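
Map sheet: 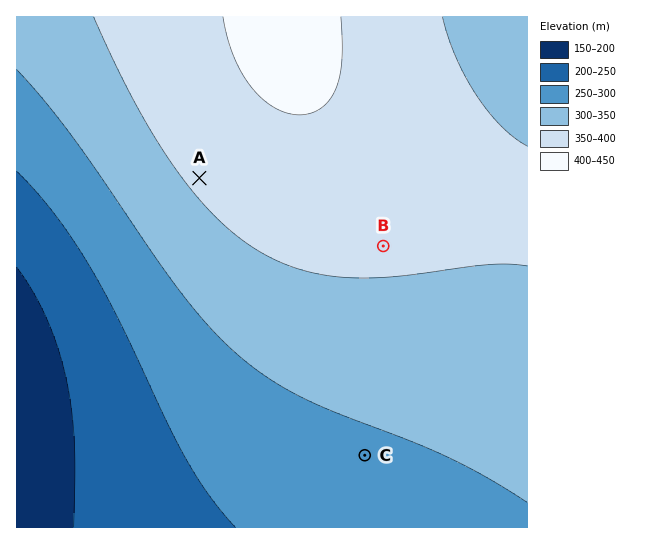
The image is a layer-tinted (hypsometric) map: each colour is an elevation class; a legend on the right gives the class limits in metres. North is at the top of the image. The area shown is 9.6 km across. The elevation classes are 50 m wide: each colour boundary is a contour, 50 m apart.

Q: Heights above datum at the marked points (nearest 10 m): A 360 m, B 360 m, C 290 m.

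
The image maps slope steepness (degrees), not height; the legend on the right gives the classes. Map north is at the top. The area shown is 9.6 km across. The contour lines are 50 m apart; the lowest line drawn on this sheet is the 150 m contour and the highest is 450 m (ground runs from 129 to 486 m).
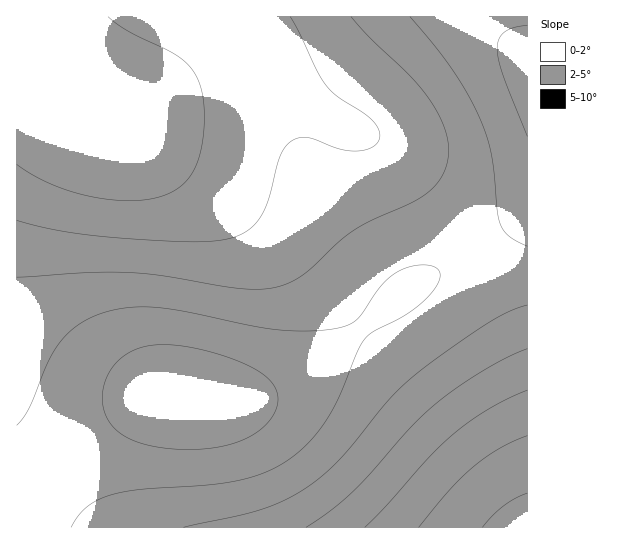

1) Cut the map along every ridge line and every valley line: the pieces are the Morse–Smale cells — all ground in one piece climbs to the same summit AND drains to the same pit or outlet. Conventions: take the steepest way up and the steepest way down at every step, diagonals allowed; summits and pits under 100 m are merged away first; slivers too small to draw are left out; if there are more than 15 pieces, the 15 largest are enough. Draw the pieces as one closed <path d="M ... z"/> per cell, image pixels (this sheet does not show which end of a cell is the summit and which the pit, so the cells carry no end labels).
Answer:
<path d="M522 16l-505 0-1 491 57-54 56-42 32-14 78 3 34-9 29-16 28-20 76-66 52-28 67-45 3-3 0-170-4-10z"/><path d="M527 213l-58 42-63 34-76 66-28 20-29 16-34 9-78-3-32 14-56 42-54 52-3 4 0 18 511 1z"/>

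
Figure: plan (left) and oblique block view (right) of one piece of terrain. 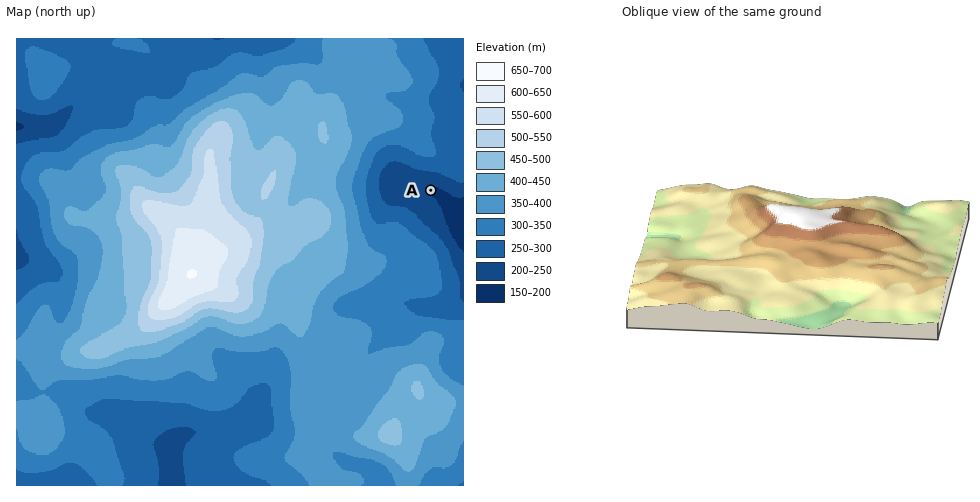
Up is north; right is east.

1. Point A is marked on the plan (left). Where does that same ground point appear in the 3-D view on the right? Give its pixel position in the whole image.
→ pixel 835 317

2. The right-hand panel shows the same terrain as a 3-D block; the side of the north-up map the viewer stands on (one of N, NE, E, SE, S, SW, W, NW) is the E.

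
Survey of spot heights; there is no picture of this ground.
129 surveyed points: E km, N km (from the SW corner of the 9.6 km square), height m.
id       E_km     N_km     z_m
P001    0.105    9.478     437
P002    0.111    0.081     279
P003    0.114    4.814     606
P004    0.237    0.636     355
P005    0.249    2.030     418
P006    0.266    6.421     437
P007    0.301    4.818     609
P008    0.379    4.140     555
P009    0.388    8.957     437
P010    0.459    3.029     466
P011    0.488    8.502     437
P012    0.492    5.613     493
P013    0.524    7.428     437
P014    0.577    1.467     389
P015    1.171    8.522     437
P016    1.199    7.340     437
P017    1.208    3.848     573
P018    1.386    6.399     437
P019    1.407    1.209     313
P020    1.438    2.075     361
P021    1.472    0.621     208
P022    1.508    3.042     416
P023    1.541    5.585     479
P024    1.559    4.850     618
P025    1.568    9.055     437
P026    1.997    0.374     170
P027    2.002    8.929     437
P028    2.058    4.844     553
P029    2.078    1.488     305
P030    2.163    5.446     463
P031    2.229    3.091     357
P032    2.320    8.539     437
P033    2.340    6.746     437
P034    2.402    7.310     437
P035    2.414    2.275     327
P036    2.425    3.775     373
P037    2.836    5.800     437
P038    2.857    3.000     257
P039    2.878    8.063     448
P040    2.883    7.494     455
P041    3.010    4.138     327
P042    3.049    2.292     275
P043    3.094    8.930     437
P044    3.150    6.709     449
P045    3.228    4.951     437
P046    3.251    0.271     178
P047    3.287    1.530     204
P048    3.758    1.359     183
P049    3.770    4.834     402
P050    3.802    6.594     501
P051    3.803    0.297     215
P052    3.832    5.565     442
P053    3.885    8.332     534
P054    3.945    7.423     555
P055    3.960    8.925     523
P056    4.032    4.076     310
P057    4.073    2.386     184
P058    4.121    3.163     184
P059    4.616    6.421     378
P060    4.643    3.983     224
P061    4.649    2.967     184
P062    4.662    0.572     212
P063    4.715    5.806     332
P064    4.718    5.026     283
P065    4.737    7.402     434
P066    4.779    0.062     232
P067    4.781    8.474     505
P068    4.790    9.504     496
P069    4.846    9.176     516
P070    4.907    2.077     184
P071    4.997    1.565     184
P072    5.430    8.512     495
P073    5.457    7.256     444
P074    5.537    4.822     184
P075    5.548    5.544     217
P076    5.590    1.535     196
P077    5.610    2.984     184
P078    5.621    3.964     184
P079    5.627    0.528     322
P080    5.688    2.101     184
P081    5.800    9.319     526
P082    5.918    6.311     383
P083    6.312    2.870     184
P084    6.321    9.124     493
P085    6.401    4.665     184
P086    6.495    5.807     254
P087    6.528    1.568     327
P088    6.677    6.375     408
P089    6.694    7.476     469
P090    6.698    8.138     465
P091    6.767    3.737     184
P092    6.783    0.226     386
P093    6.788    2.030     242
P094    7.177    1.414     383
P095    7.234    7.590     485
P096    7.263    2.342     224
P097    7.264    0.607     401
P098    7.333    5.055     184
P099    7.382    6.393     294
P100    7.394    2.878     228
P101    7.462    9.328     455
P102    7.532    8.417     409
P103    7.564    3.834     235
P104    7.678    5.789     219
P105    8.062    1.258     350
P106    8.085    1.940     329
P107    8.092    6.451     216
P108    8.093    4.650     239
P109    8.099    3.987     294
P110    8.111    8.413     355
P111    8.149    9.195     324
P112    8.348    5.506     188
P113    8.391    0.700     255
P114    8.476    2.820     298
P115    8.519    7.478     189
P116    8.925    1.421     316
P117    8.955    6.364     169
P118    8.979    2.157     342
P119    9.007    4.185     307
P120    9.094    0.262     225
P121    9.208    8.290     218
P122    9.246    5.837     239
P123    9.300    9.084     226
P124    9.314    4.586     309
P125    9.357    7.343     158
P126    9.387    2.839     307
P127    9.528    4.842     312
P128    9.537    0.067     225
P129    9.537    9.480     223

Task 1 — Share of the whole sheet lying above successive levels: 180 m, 97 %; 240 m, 72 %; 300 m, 60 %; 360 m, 46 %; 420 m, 38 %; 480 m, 14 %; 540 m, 4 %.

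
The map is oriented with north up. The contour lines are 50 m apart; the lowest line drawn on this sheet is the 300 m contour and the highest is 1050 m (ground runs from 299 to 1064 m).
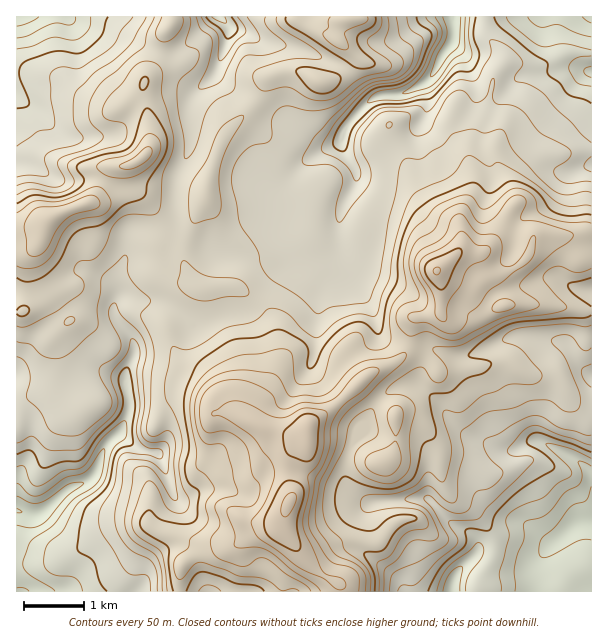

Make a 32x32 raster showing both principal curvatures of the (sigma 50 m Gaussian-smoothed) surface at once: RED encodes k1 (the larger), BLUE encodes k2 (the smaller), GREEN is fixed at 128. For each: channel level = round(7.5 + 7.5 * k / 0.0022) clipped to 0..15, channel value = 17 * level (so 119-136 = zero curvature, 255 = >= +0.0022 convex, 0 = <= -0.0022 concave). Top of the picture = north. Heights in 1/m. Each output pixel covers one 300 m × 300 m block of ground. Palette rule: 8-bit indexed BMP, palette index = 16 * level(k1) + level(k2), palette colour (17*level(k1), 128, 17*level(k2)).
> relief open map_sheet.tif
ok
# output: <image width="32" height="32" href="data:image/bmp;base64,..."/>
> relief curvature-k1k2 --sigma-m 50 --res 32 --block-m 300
<image width="32" height="32" href="data:image/bmp;base64,Qk02CAAAAAAAADYEAAAoAAAAIAAAACAAAAABAAgAAAAAAAAEAAATCwAAEwsAAAABAAAAAAAAAIAAABGAAAAigAAAM4AAAESAAABVgAAAZoAAAHeAAACIgAAAmYAAAKqAAAC7gAAAzIAAAN2AAADugAAA/4AAAACAEQARgBEAIoARADOAEQBEgBEAVYARAGaAEQB3gBEAiIARAJmAEQCqgBEAu4ARAMyAEQDdgBEA7oARAP+AEQAAgCIAEYAiACKAIgAzgCIARIAiAFWAIgBmgCIAd4AiAIiAIgCZgCIAqoAiALuAIgDMgCIA3YAiAO6AIgD/gCIAAIAzABGAMwAigDMAM4AzAESAMwBVgDMAZoAzAHeAMwCIgDMAmYAzAKqAMwC7gDMAzIAzAN2AMwDugDMA/4AzAACARAARgEQAIoBEADOARABEgEQAVYBEAGaARAB3gEQAiIBEAJmARACqgEQAu4BEAMyARADdgEQA7oBEAP+ARAAAgFUAEYBVACKAVQAzgFUARIBVAFWAVQBmgFUAd4BVAIiAVQCZgFUAqoBVALuAVQDMgFUA3YBVAO6AVQD/gFUAAIBmABGAZgAigGYAM4BmAESAZgBVgGYAZoBmAHeAZgCIgGYAmYBmAKqAZgC7gGYAzIBmAN2AZgDugGYA/4BmAACAdwARgHcAIoB3ADOAdwBEgHcAVYB3AGaAdwB3gHcAiIB3AJmAdwCqgHcAu4B3AMyAdwDdgHcA7oB3AP+AdwAAgIgAEYCIACKAiAAzgIgARICIAFWAiABmgIgAd4CIAIiAiACZgIgAqoCIALuAiADMgIgA3YCIAO6AiAD/gIgAAICZABGAmQAigJkAM4CZAESAmQBVgJkAZoCZAHeAmQCIgJkAmYCZAKqAmQC7gJkAzICZAN2AmQDugJkA/4CZAACAqgARgKoAIoCqADOAqgBEgKoAVYCqAGaAqgB3gKoAiICqAJmAqgCqgKoAu4CqAMyAqgDdgKoA7oCqAP+AqgAAgLsAEYC7ACKAuwAzgLsARIC7AFWAuwBmgLsAd4C7AIiAuwCZgLsAqoC7ALuAuwDMgLsA3YC7AO6AuwD/gLsAAIDMABGAzAAigMwAM4DMAESAzABVgMwAZoDMAHeAzACIgMwAmYDMAKqAzAC7gMwAzIDMAN2AzADugMwA/4DMAACA3QARgN0AIoDdADOA3QBEgN0AVYDdAGaA3QB3gN0AiIDdAJmA3QCqgN0Au4DdAMyA3QDdgN0A7oDdAP+A3QAAgO4AEYDuACKA7gAzgO4ARIDuAFWA7gBmgO4Ad4DuAIiA7gCZgO4AqoDuALuA7gDMgO4A3YDuAO6A7gD/gO4AAID/ABGA/wAigP8AM4D/AESA/wBVgP8AZoD/AHeA/wCIgP8AmYD/AKqA/wC7gP8AzID/AN2A/wDugP8A/4D/AIWFhYWImIZy18ZkdJSEpnO0yMq5hHSnlYDamIeFl5iHlqiohoeHlmLH6KWXuJVzyOeluLKShaemcKO3hnWGmJiWmJiXh4aVlbSlprmnlLfXt4WTtMl1hrjXgcaHhnWGmJaWlpeXlrjYx6aVlaa2udZldoaWx8bX1ZCUtoaFhoSFgYCVuKeWp8eEcqbIx5XI53R1hnSk1eeQx7eGdYeXdoamt4CRpaaH6ICklJSEdKf6pnSFgpKQcLW3haiGhpd2lpTIlaJgprjYgMmXh4eGpbPEc4O4yrmkx4aGqLeWl8ijdKeXyYDGxZBxp6aHdpeXl9mVkcjJuYS3lpeGhMjGgIGml5i4lICg6JGF1mV1p5aX2IaDdZS2hbeFdYaWcIClyKaHmKjIkpHplIXqtsfItbf6pWR1p8imlZSHd5eVtqiol4eHmLnIgMeWlNmXl4eFk5XlxoOkx6ZzmIeHmIaGmKeXh4eHt4OAuJeEt7iol5d0dXXn6IODg7iWh4eGl5a4lXaXh4eVlJCol5aWloaGp5Zzp5TY97eUuJanp7inl6eThpiHh4fJgKanhoeIiIeYqaOop4R0toWCkoKDl4aGhLemhZiYppWCt6h2dYaGdpeWdIa5p5K2lLbZtpRhcXJjtcqWhpeXgreXloaGhnaGl4d1hZWTldrF6IWW5ufX1+fopYeXl5d0hoaGmJiXl5eHhneHdnSWpXHlhZeEpZaXloSmlYWWhoaXmIeXl5eYhnaHh3d3dnWUt/qGhqe2hHSDpri4hYaXhXaHh5d2doaHh3eHh4d2hKfX2MemppTYlqa5h9iFdaeFhpiHl3aHl4eHh4iGh4eEl6Z116XHhLinp6enycZ0pXR0hoaWhpaHd3d3l4aWiIWVl4bYhKWVpbemyKfI9vf5xqanhZbJl4Z3d4eYloSohoWWp8iVhOnHlHWWpoRQkcODlZZ0lsmGdneHh5iog5WHhoaFhaZzxreEZaeDg7Xo1vf4pXOEt5Z2d4eFlrmSlYeXh3eHl4amhISFg5empYSUhLX6pYOWt3Z3iJeUg5G4h5eGh4eXp4aGl6inh4eFhINzhNemhIa4l4aHh6eUkNmolnSmloeXh4eHh3eHdYeXqKiVt5aEh5iol3aGlbaAoer4s7anhoaXh4eHh4WHh5eYmKemhnWGl4amdoWnuKdwgICytsmVpoaYiIaXl5iXlpiHqLmGhoOEl7i3tunY1cXHxpBw2JPIdYWGloOnmJiFh4aYppWop4C4l5e2goC16Ojox3C1g7a4t6ampIeHl3WGdoa1tZTJoLaDgoKU2NZyg5bosnDHx6h2dqendYaFZYaHdpb6x7SQkrbG2ba25ui2hZS1gOi2dXV2l3Y="/>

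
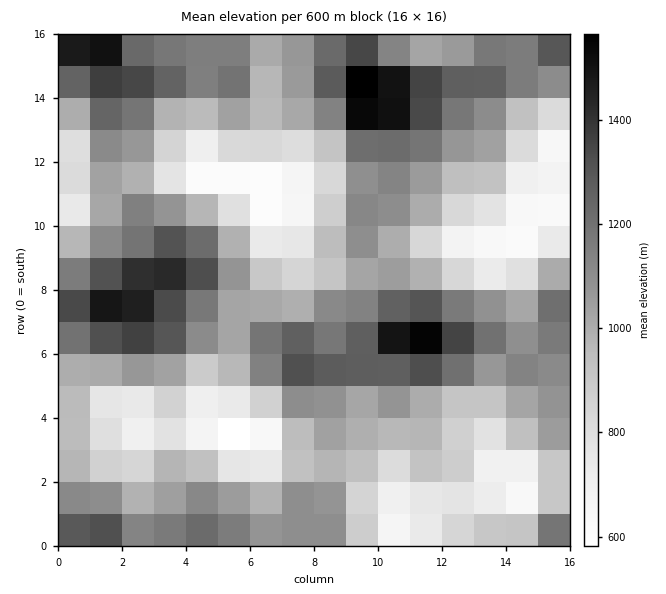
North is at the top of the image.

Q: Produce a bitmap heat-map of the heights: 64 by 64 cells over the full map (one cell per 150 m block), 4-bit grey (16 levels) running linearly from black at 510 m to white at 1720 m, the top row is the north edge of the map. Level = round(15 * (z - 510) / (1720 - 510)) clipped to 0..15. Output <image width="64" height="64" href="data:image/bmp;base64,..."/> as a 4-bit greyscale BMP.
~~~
<image width="64" height="64" href="data:image/bmp;base64,Qk12CAAAAAAAAHYAAAAoAAAAQAAAAEAAAAABAAQAAAAAAAAIAAATCwAAEwsAABAAAAAAAAAAAAAAABEREQAiIiIAMzMzAERERABVVVUAZmZmAHd3dwCIiIgAmZmZAKqqqgC7u7sAzMzMAN3d3QDu7u4A////AKq8zLqZiJmYmZmIh3d3d3d3eIh1QzNEQ0RWZmVVaJmqmau7qpiIiZmZmZiId3eHd3d3dkMhEjMyNFZmVERniZmZqqqYiHd4iZmZmYd3d3d4h3dkIhESMzIjVVVENFd4mYiZmZh3Zmd4iImYh3d3d4iHd1QhERIjMiM0REMzRWeIeJmJmGZmZnd4iIh3d3d3iYd3ZDIREiIzIzREMiI0Vnd4mIiHZmZmd3iIh3d2Z3eIh3dlMyIjMzMzM0MyESNFZmeIh3ZmZmd3iIh3ZmVWd3iHd1REMzRDMzM0MyEREjRWZ3d2ZlVVZ3iId2ZVVFVmd3dmVUQzNERERDMyIRARI1VmZmZVVVVnd3dmVURERWZndmZlVUMjNEVURDMhEBEjRWZlVURFVWd3dlVEMzM0VVZlVmZVQzNFVVVUMyIRIjRWZlVUQzREVmZlVDMiIiNEVmVWZVRERVZmVVQyIiM0RWZmVURDMzNEVVQzIhERIzRWZmZmVURFVnZlVDIiI0VmZmZVREMzIzREQyERERESNWZmd3ZmVEVWZmVUMzM0Vmd3ZmVUMzMiMzMyEQERERI1Z3Z3dmZVZmZmVUQzM0Vmd3dmVUMzMiIzMzIRABERE0VndmZmZmZndlVEREQ0Rmd3dmVUQzMyIjNEMhEAEiEjRXh3ZlZmZmZmVERERERVZ3dmdVRDMiIjNEQyEREiMjNWd3d2VmZmZmVURFVVRFZnd3d2VEMiIjNEVUIRIjNDRFd3d3ZmZmd3dlREVVVVVmd3d3ZVQyMjNERVQyIjRERVaJiHd2Znd4h3ZlVVVVVnd3d3ZmVDNERERFVDMzRVVmd4mpiId3eIiIh3Z2ZWVWeIiHd2ZVRVVVVWVURDNGZniImqqZmZmYiJmYiId2ZmeIiIh3ZlVWZmZmdlRERFZ3iJmquqqqmZmZmqqZmHdnd4iIiHdmZnd3iHd3ZVVUV3d4qru6qqqqqpqru7qZh3d4iIh3dmZniImZiIh2ZmVmd4mqu6qpmaqqq7vMy6qYiIh4iHdnd3iZqqqpmYh2ZmZniZqqqZmZqrvMzM3MuqmIh3eHd3iIiZqqq7u6mHdmZmiZmaqYiImavM3d3cu6qZiId3eIiZmaq7u7u7qZh3ZmeImZmZiIiJq7ze7ty7qpmYd3eJmaqrvMu7u6qpmId2Z3iJmYiIiIiavM3d3MupmZh3d4mqq7vMzMy7qqmIh3dnd3iIeJmIiJq7zMzLupmZmHd4iaqru83MzLu7qZiHdmZ3d3ZniIiIiZqqu6qpiIiId3eJmqqrvMzMzLupmYd2ZmZlVVZ3eIh4iJmZmYh3d2dmZnmZmaq8zc3Mu6qpmHZlVVRERWZnd3eHd4iIh2ZlVVVVaImImrzMzdzLu6qph2VVRERFVmZmd3d3d4d2VURERFVniIiJqqvMzMzLu6mHZlVURERVVmZ3d3dmZmVDMzMzRVZ4eImZmqq7zLu7qZh2VVVERERVVnd2d2VVRDIiIiI0VWd3iZmZmZu7u7upmHZVVURURFVWd3ZmVVQzMhEiIjNFVmd4iIiImquqqqmYdVVERVRFZmZ3dmVVRDIiIhIiI0RVVneId3iZqqqZmIdlRDMzRFVnd3d2ZVRDIhIiERESM0RFZ3d3eJmaqpmIdlQzIiIzRWeId3ZlVDMiIiIREREiIzRWd3eImaqpmIdlQyERESNFZ4iHd2ZVQzMiIiERERESI0Vnd4iZqpiId2VCEAERIjRniYd3dmZUQzMzIhERERIiNFZ3iZmYh3dmVUIREREiNFd4iHd3d2VEREMyIRERESI0VmeId3dmZVVEMhEiEiI0VniIiHiHZURERDMhIiIRIjRVZ4dmVUREQzMyESIiMzNGd3iIiIdlVVVURDIiIiIzNFZndlVUIyIiIiIREiMzNEV3d4iIh2ZVVVVUMiIiIzNFVnd2VUMiERERERERIiM0RXd3iIeHZlVWZUQyIiIzNEVmeHZVQzIhABERERERIjRFZ4iIeIdmVVZmVDMiIiMzRWd4h2VEMyEAERIiEBESNEV4iIiIiGZmZmZVQyISIiNFd4iIdlRDMhESMzIhEiI0VniIiIiYd3dnd2VDIiESI0V4iId2ZUMyIjNERDMzM0RWeImIiJmHd3d3ZUQyIRIjRWeIh2ZVQzMzRFVVVURERFeJmpmZmZh3d3d2VUMyESNGZ4mHZURDMzRVVmZmZVVVaJq7qqqpmHd4h3dlRDIiNFd4iIdmVEQzRVZmZmZmZmZ5q8y7u6qZiIiHd2VEQyJFaJmZiIdlVERWZnZlZnZmZ4q83czLuqmIiId2ZVRDM1Z4qqmZmYdmZnd3dlVWdnZ3is3u3d3LqYiJiHZmVUREZ4mqqqqqmIdniId2VVZmZ3ib3v/u3dy6mZmYh2ZmVVVniaqqu7uqmHeJmIdlRWZneKze7u3d3LqamqmHd3dmZniau6q7u7qpd4mZiGVWZ3eJrN3d3czLqaqqqph4iHd2iavLuqq7uph4iZmYZVZ3eJms3dzMzMupmqqqqZmZiIiavMy6qqqph3eJmYh2Znd4mavN3Mu7upiJmaqpmpmZmKvM3cqZmYh3d3iZh3ZmZ3iJq8zLqpmZh3eJqpmZqqqpvN3ty6mYiIh3iJmHdmZ3d4iry7qYiHd2Z4mZiIiZqqq83u7bqZiZmIiImIdmZ3d3eJq6qYd3ZmVWeIiHd4maqrvN3cupiJmYiZmId2Znd2d3iZmHZWVVVUVnd3dmeJqq"/>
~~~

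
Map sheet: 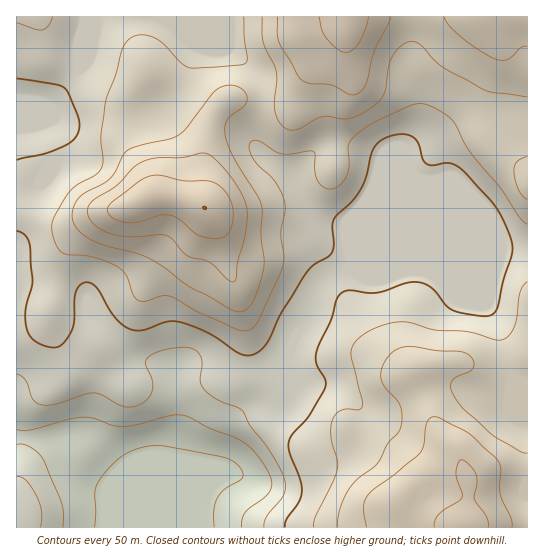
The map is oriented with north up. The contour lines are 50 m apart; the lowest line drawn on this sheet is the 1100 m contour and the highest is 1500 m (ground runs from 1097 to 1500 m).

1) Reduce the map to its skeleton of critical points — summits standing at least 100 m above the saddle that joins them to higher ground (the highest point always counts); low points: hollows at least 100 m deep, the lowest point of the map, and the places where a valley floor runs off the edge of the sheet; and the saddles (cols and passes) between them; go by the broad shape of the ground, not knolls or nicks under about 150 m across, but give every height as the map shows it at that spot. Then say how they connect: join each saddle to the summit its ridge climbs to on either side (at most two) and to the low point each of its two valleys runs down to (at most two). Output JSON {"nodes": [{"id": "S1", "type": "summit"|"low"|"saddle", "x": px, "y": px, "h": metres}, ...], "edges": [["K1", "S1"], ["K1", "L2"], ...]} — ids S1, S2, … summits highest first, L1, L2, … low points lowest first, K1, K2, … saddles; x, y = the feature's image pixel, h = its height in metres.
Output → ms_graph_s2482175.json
{"nodes": [
{"id": "S1", "type": "summit", "x": 205, "y": 207, "h": 1500},
{"id": "S2", "type": "summit", "x": 347, "y": 17, "h": 1476},
{"id": "S3", "type": "summit", "x": 462, "y": 526, "h": 1468},
{"id": "L1", "type": "low", "x": 162, "y": 491, "h": 1097},
{"id": "K1", "type": "saddle", "x": 262, "y": 102, "h": 1337},
{"id": "K2", "type": "saddle", "x": 343, "y": 273, "h": 1243}],
"edges": [["K1", "S1"], ["K1", "S2"], ["K1", "L1"], ["K2", "S1"], ["K2", "S3"], ["K2", "L1"]]}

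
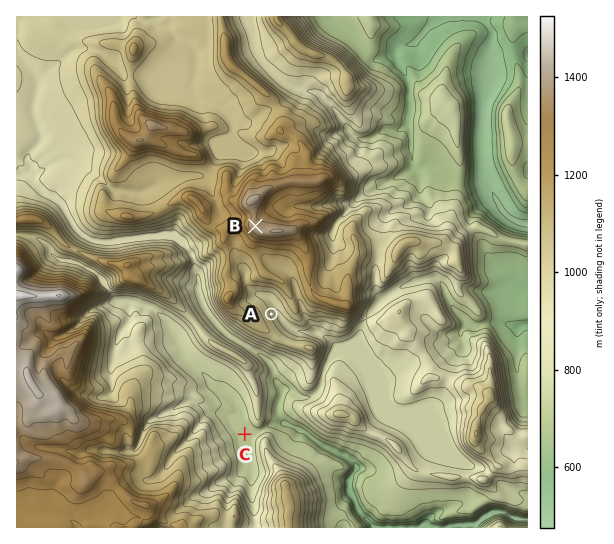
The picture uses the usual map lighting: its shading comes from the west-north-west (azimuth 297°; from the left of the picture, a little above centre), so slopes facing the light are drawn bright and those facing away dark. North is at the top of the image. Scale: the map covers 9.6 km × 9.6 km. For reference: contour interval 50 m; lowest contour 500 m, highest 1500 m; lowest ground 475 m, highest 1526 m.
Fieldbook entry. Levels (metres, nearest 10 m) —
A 990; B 1390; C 730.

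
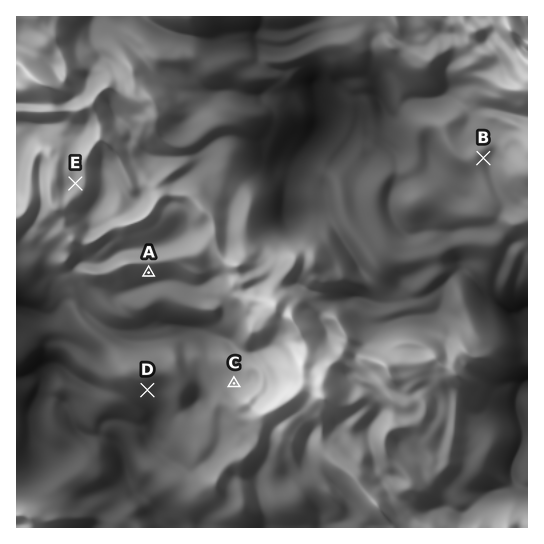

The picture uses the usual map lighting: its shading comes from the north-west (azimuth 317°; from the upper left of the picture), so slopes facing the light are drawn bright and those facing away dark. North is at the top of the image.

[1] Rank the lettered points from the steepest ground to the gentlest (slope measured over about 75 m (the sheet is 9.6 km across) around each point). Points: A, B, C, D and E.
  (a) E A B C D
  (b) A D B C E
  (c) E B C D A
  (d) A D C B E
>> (d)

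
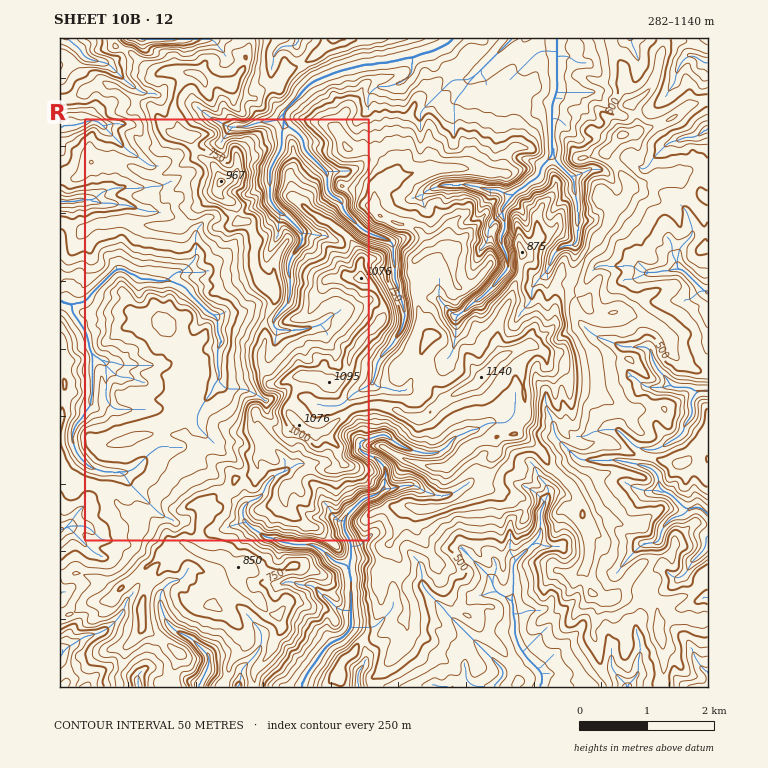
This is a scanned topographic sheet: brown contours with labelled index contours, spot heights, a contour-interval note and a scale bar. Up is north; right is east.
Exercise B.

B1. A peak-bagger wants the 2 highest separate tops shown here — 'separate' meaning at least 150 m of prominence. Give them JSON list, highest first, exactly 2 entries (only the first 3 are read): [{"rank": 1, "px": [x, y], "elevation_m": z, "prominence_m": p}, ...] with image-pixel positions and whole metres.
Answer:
[{"rank": 1, "px": [481, 377], "elevation_m": 1140, "prominence_m": 858}, {"rank": 2, "px": [221, 181], "elevation_m": 967, "prominence_m": 261}]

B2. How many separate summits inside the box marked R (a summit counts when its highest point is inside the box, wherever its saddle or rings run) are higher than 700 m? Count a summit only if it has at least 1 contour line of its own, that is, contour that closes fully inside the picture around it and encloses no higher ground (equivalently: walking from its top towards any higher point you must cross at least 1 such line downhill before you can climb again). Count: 7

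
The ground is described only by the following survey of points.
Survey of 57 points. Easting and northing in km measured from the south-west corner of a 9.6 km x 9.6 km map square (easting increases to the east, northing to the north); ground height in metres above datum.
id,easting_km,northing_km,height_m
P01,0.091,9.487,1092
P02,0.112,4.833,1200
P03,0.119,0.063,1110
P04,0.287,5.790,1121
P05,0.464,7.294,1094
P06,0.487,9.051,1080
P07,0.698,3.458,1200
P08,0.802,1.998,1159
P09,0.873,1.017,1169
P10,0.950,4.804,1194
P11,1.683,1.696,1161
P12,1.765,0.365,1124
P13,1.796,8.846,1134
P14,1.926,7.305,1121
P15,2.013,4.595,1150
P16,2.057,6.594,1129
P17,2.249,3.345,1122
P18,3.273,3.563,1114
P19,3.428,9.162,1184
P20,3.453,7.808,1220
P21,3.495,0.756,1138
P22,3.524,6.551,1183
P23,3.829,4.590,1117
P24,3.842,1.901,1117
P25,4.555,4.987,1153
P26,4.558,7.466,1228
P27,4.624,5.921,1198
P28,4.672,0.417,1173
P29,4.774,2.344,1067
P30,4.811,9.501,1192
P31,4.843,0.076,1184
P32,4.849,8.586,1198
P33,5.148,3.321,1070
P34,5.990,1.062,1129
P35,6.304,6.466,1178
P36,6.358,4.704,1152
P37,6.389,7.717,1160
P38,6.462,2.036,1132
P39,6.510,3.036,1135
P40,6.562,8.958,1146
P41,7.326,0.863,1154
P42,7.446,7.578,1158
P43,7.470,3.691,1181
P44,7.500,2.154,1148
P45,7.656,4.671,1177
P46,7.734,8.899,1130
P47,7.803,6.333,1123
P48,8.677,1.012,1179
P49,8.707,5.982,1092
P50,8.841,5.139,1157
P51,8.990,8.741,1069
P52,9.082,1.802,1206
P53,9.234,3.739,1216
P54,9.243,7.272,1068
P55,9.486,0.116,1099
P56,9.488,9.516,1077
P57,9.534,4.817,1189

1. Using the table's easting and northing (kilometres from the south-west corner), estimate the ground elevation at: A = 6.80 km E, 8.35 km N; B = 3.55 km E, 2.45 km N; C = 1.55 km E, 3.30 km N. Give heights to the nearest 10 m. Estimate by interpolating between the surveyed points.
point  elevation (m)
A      1140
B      1120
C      1140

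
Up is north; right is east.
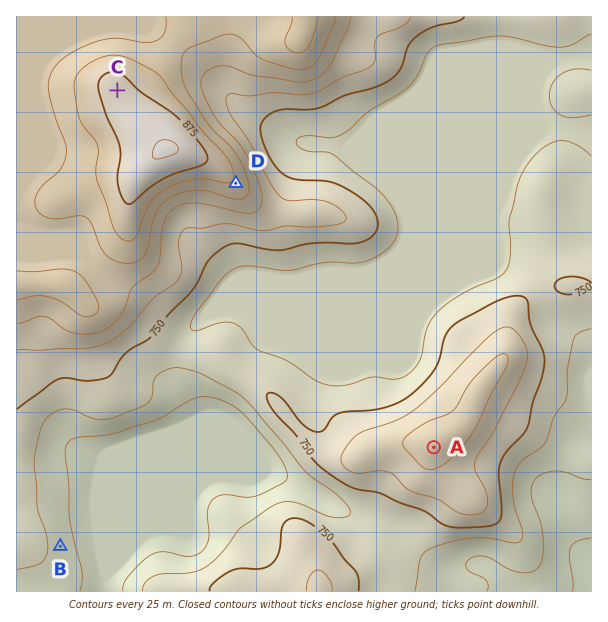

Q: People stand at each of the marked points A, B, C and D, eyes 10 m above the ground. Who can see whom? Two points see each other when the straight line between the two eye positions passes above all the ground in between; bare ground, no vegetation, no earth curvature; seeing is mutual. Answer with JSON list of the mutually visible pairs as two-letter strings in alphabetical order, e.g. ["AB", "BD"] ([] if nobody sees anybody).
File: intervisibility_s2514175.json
["AB", "AD", "BD"]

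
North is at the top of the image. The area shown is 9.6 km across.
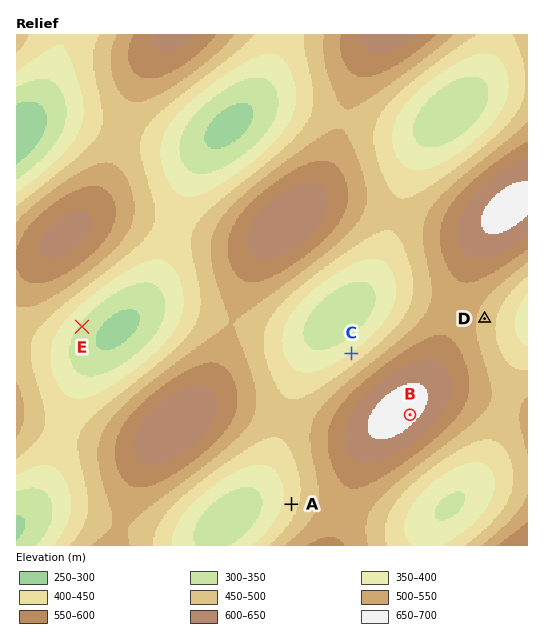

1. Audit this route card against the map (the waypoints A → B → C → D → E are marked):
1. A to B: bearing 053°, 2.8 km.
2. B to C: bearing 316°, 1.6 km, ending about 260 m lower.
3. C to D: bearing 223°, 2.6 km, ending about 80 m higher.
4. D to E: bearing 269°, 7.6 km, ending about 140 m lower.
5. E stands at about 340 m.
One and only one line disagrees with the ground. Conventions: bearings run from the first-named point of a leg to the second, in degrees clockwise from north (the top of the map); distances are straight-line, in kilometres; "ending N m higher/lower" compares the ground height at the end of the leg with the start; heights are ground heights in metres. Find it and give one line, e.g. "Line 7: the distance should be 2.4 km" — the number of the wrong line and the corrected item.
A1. Line 3: the bearing should be 075°.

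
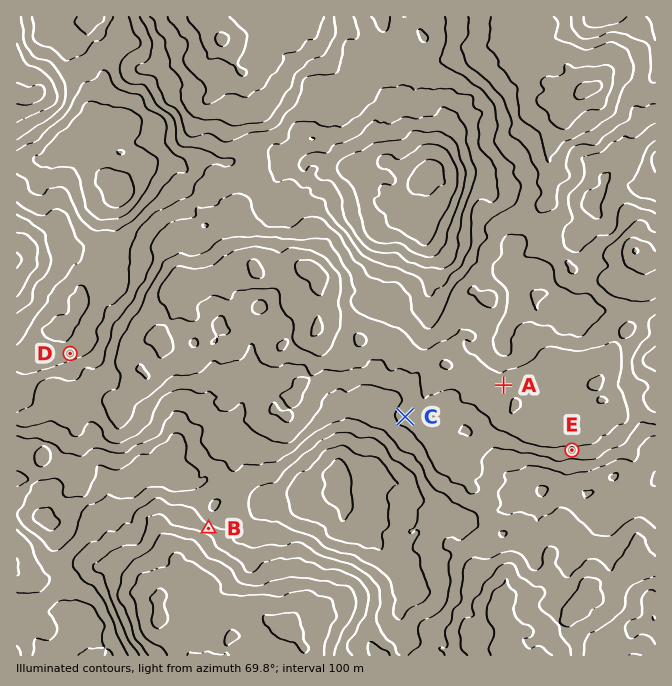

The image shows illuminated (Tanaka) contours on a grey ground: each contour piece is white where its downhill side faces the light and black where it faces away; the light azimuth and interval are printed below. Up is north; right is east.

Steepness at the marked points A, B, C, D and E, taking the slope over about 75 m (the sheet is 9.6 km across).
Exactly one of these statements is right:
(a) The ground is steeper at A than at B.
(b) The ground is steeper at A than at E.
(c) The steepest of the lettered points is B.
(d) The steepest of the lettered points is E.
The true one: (c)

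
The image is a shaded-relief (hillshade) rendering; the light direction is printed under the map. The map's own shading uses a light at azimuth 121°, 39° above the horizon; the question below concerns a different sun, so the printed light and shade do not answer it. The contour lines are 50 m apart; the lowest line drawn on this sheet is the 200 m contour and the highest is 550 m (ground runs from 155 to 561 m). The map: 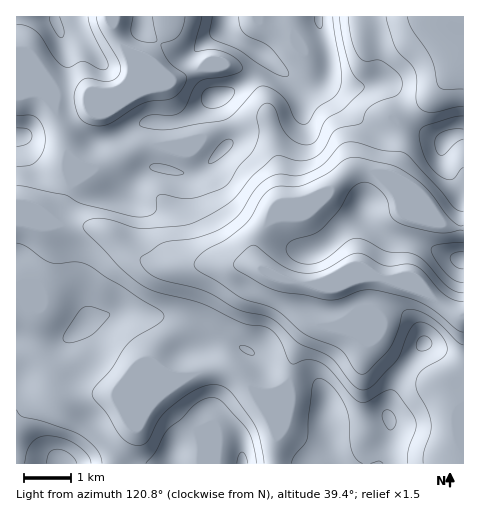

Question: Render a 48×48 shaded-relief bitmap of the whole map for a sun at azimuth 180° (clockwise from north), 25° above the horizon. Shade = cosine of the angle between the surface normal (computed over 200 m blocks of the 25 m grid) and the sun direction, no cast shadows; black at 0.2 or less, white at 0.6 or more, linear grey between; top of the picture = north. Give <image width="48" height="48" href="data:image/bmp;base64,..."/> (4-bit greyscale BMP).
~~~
<image width="48" height="48" href="data:image/bmp;base64,Qk32BAAAAAAAAHYAAAAoAAAAMAAAADAAAAABAAQAAAAAAIAEAAATCwAAEwsAABAAAAAAAAAAAAAAABEREQAiIiIAMzMzAERERABVVVUAZmZmAHd3dwCIiIgAmZmZAKqqqgC7u7sAzMzMAN3d3QDu7u4A////AHd3dkNXh1RXiIiIh3Z3dneJmIiIiZmYiHdmVDNYhkRWeIiIh2ZndneJmIiImZmYiGVDESR4dURVZ4iIh2VodniZmIeImqqZiGUyEkeHZWZVVoiIh0Roh3iZiIiJmZmYiHZURXh2Z4hlVniYhjR4iIiZmHeJiHeIiIdmd3ZVaIh1RWeIdEWIiIiJh2Z3ZlZ4iIh3iHZmeIiGREVmVFeIiIiIdURFVVZ4iIiIiIiImIiIZDMzNGiZiIh2QyI0VneIiIiImZmqqYiIh1QzRomqmIdkMiM0Z4iIiHiJmZqruYiImZdlaKu6mHZDI0VEWJqpmHiJmZmqqpmJq7qpmruph2QyNWZUV6zLqIiaqqmaqqqZqqq7u6mIdkISRndkV6zLmJmZqqqZqrqpiJmaqYd3ZTESRoh2VoqpZYiIiZqaqrupiIiIh1VlQyNFZ4iHZVZUMnd3d4mZqrqqmIh3ZEQzI0Z4iIiIdkMQEnd3d4iJmqmZiHdlMiIRJXiZiIiJhjEANoiId3d3iHdmZlVDIhESRoh2d4iIdSAUnIiIh3d2ZlREMzMyIzQ0VVRERWd2QhJa74iIh3ZmVDMiIiMzRVVERERWVURERFet/4iIh3ZlRDMzMzNEVVRFeJqph2VneIre/5iHd3ZlREVmZmZmZmZ5ve/tqYiry73u3Yh3d3ZlVWeJmIiIiIms3u7u3Lvd7u7cundmd3ZVV4mqqru7uqq7uqq83t3d3u2nVFVmZmZVaKu7vN3dy6qZh2Z5vd3Mu6hjEFZ3d2Znm8zd3d3u3cqHZURXm8y5h2UzM3eIiJms3u7u3czd3duXZlVWiruXVVVmiYiJqrzv/+3Mu7zMzcuoiHdlaJmHZ3iJzZmqu7ze7cqZq7zMzMu5mYh2V4iHiIib3bvMuqqqqZmavMzMzMzMu7qXZmZniIm9y93bqYh3d4m7zMzMzM3e7u26hlVXiJvdudy6iIh3Z4q8u6u7u73u7//tqGZ4mr3tucupiIiIiImZiImru7zd3e/+ypmqvN3cusupmJqqmYd3d3eKu7u7zd7tzMzd3MzLu8ypmZq7uph3eId4m7qrvN3czd7u3Lqqu6qYiZmZmqmZmZiHiZmqvMzLzd3cuqmImmd3iYZEaJqqqqqph4iavMu73cupmZdUZzRXiXQzNGiZmazMqYiJq7u83bmIiXQhIzNXiHZ2UzRVVpvd26maqqq93LqZmXQhAFVoiHiIhkMjNWm8zMu7u6rNzLu7uXZTIoeIiZmZmHVERFZ3irzNy6q8u7vMuod2VYiImrvNyYiHdlMiNYrNypmaqYiZmIiHd4iJu83uyoiIqoUiI3rMqXeJl1VndniIiIiazM3bmIiKvLl2Z6zKh3eIdlVWVWeIiIiby7unV5mrqau83dynZniIZWZmVVaIiJq7uqp0WKu6dnrf/rhmZ4mYZmd2ZmeIiLvLqZhUabuodmi92nVWiJmYZnd3d3eIiLy6mIdVeJmIh3aJmGZ4iJqYZ4h3d3iIiLu6iIdWh4iIiHZ4h3eIiJmXZ4h3d4iIiA=="/>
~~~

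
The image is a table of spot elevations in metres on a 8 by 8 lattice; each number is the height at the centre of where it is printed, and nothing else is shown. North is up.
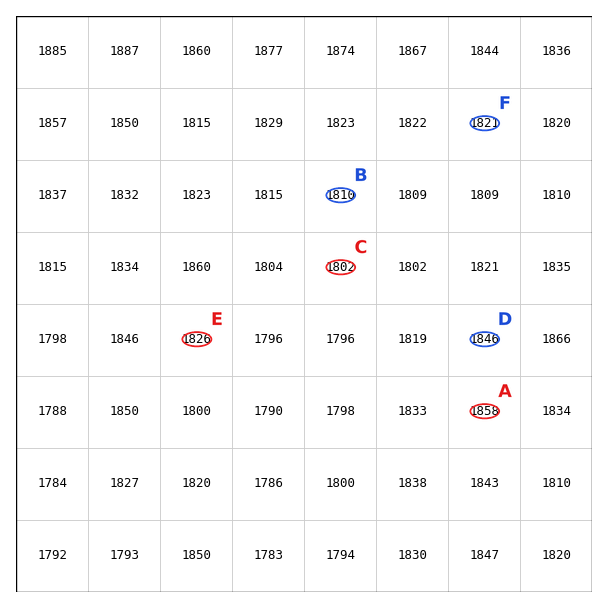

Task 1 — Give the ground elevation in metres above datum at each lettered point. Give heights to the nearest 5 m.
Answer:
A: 1860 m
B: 1810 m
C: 1800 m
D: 1845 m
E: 1825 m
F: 1820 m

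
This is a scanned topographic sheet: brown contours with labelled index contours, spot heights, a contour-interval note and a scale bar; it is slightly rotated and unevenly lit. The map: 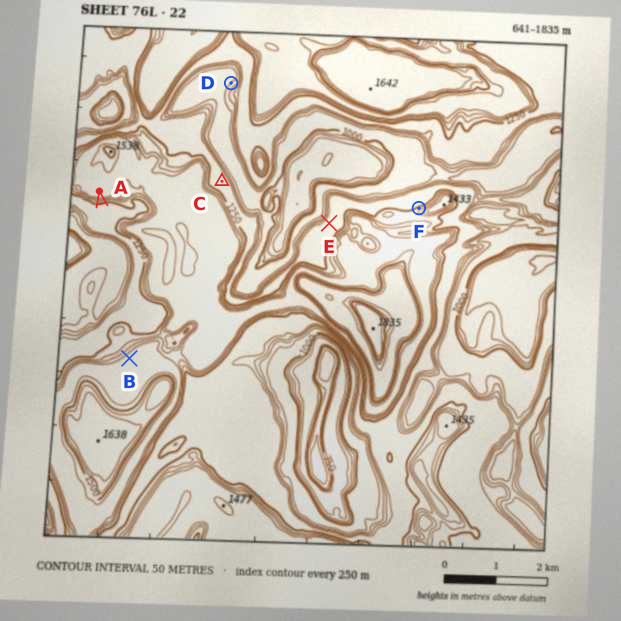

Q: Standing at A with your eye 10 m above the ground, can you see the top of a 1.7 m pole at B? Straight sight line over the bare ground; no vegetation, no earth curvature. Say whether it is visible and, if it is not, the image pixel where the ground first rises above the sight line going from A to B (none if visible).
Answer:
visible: true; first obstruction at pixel None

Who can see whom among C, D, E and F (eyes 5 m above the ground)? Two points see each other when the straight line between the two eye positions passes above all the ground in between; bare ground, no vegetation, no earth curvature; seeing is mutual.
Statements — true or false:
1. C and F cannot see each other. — false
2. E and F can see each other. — false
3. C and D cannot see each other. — true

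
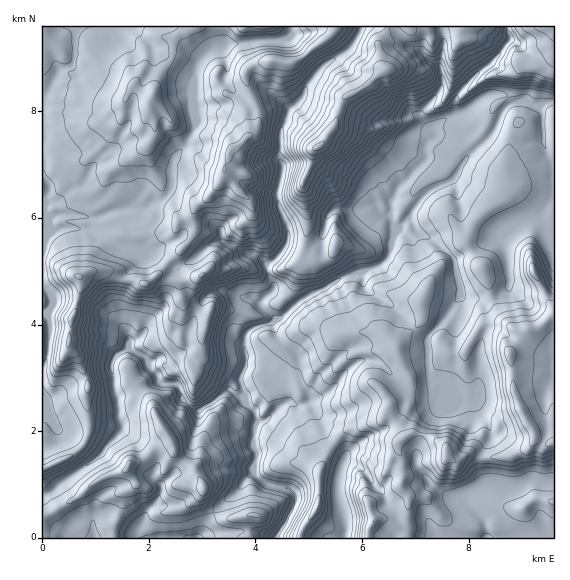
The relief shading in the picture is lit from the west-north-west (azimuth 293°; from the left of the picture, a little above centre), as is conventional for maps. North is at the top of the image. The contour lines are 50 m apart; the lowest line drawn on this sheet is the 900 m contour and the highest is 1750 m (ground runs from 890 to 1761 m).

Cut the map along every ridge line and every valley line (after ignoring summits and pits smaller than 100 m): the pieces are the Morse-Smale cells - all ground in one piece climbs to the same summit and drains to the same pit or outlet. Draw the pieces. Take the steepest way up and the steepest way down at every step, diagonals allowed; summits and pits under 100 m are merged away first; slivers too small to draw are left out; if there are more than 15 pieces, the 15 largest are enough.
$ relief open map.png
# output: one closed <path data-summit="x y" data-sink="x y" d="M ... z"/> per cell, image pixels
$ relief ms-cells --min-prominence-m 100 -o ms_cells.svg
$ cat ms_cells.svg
<path data-summit="521 411" data-sink="276 537" d="M525 101l-14 2-9 9-11 23-26 25-13 21-20 8-11 10-11 18-15 14-5 22-10 13-17 7-16 2-14 7-6 5-26 12-18 18-12 6-16 4-9 8 0 30-5 11 0 7 2 14 12 15 2 11 10-4 20-17 8 3 14-2 12 17 6 19 6 4 12-13 35-9 7-8 8 6 8-8 3-11 5-7 30 4 3-10 13 14 18 0 4 12 10 12 2 11-8 13 0 9 30-3 15-6 7-11 12 5 7-2 0-338-6-1-12 4z"/><path data-summit="319 147" data-sink="276 537" d="M507 26l-144 0-10 19-8 8-24 15-15 19-5 13-14 13-1 8-5 10-2 29 3 4 0 11-5 20 2 14 8 16 2 11-7 16-15 13-7-7-39-17-9 2-8 7-5-1-8-8-9-5 1-13-2-8-8-14-6-4-16 6-4 4-27 2-25 9-34-4-13 5-5-4-1 25 10-10 35-1 32 17 22 7 15 1 13 9 8 6-7 11-5 27-16 14-4 11-6 6-7 3-3 6 17 13 14 22 15 1 6 8 1 8 14 11 13-5 19-15 15 7-2-21 5-11 0-30 9-8 16-4 12-6 18-18 26-12 6-5 14-7 16-2 17-7 10-13 5-22 15-14 11-18 11-10 20-8 13-21 26-25 11-23 8-8-3-7-6-3-13 1-28 19-3-1-2-12 6-10 10-12 18-14 21-25z"/><path data-summit="152 96" data-sink="276 537" d="M216 26l-141 1 2 5-3 29-5 6-11 5-9 19-7 8 0 76 8 10-1 8-7 14 1 8 5 4 13-5 34 4 25-9 27-2 20-12 4-7 2-27 13-16 11-24-4-16 0-21 2-16 12-15 14-6z"/><path data-summit="273 60" data-sink="276 537" d="M361 26l-69 0-1 10-4 3-55 4-19 6-12 10-6 9-2 16 0 21 4 16-2 6-9 18-13 16-2 27-5 8 7 5 8 14 2 8-1 13 2 2 7 3 10 9 14-8 6-1 39 17 7 7 15-13 5-9 2-11-10-23-2-14 5-20 0-11-3-4 2-29 8-20 12-11 5-13 8-11 9-10 22-13 8-8z"/><path data-summit="127 469" data-sink="276 537" d="M129 347l-12 7-6 10 11 65-26 30-36 24-9 10-9 3 1 42 69 0 1-10 9-21 1-14 12-9-9-15 3-5 14-3 12-12 14-8 9 16 17 14 8 16 0 16 10 10 7-8 19-16 4-8 11-10 3-12 0-7-3-4 3-31-2-5-12-15-15-7-19 15-13 5-14-11-1-8-6-8-15-1-14-22z"/><path data-summit="79 276" data-sink="276 537" d="M87 229l-35 1-7 6-3 5 0 43 11 13 0 8-6 8 3 10-1 28-7 17 1 34 14-7 23-16 29-8 5-14 13-8 5-8 8-4 5-5 4-11 16-14 5-27 7-11-21-15-15-1-22-7z"/><path data-summit="521 411" data-sink="487 537" d="M536 438l-8 11-15 6-32 3 0 9 5 17-25 14-12-1-14-8-18-22-14 0-2 18 8 10-3 26-2 2-8 0-8-4-12 0-6 8-1 10 184 1 1-95-7 0z"/><path data-summit="127 469" data-sink="196 537" d="M171 441l-16 8-12 12-14 3-3 5 9 15-12 9-1 14-9 21 0 10 86 0 4-5 10-21-10-9 0-16-8-16-17-14z"/><path data-summit="319 147" data-sink="276 537" d="M112 370l-32 9-23 16-15 8 1 92 8-2 9-10 36-24 25-27 1-9-3-4-1-22-4-9z"/><path data-summit="317 507" data-sink="276 537" d="M291 402l-4 0-20 17-8 3-4 3-1 7 0 16 3 4-3 13 1 10 10 8 24 6 6 6-1 12-16 26-1 5 24-1 4-12 13-18 1-35 11-24 4-4-7-5-6-19-12-17-14 2z"/><path data-summit="553 27" data-sink="276 537" d="M553 26l-45 0-1 6 3 8-15 19-20 16-14 16-6 10 2 12 3 1 8-4 12-11 13-5 8 0 6 3 4 6 14-2 15 5 8-4 5 0z"/><path data-summit="447 456" data-sink="276 537" d="M445 389l-4 8-30-4-5 7-3 11-9 9 10 18 8-5 17 4 16 8 1 11 7 5 6 0 6-6 10 0 6 3 2-9 8-13-2-11-10-12-4-12-18 0z"/><path data-summit="521 411" data-sink="344 537" d="M349 462l-6 1-5 16 0 20 8 25-1 13 23 1 2-11 6-8 12 0 8 4 8 0 5-15 0-13-8-10 1-17-6-1-5 5-2 8-10 9-20-23z"/><path data-summit="447 456" data-sink="487 537" d="M415 433l-12 5-5 6 5 23 14 0 18 22 18 9 12-1 8-7 13-6-7-27-14-2-6 6-6 0-7-5 0-9-2-2-15-8z"/><path data-summit="255 515" data-sink="276 537" d="M253 471l-10 10-4 8-25 23 7 6 6 1 21-4 0 23 28 0 18-31 1-12-6-6-24-6z"/>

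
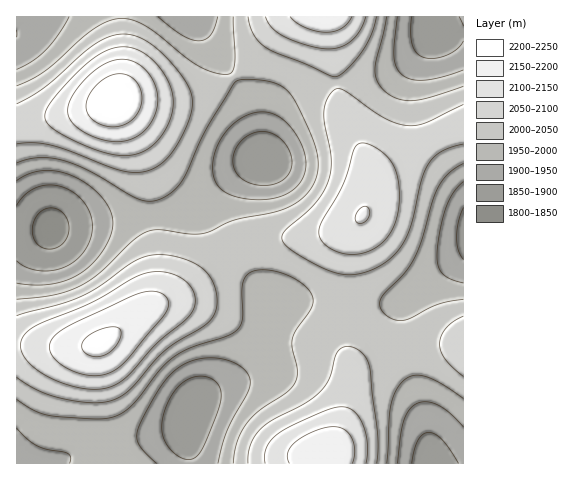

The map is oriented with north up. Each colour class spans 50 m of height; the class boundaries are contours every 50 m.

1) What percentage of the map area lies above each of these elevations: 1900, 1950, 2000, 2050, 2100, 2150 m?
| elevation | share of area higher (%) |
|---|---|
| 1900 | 93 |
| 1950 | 81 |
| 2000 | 59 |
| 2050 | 34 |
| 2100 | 17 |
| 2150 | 7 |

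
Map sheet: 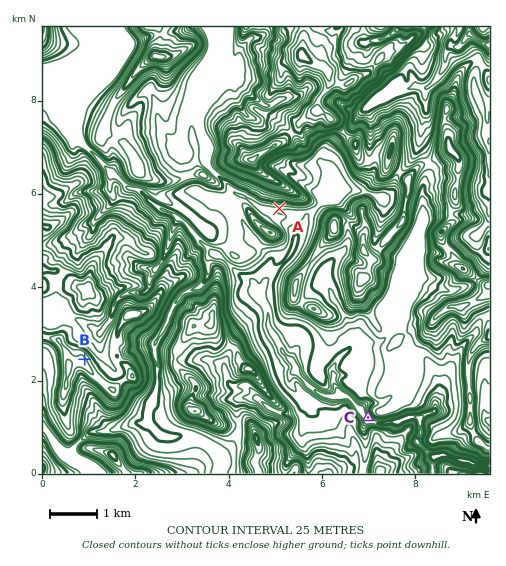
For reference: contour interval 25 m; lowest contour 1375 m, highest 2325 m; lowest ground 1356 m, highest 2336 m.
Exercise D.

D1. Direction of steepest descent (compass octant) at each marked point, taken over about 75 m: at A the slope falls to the S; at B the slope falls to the NE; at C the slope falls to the SW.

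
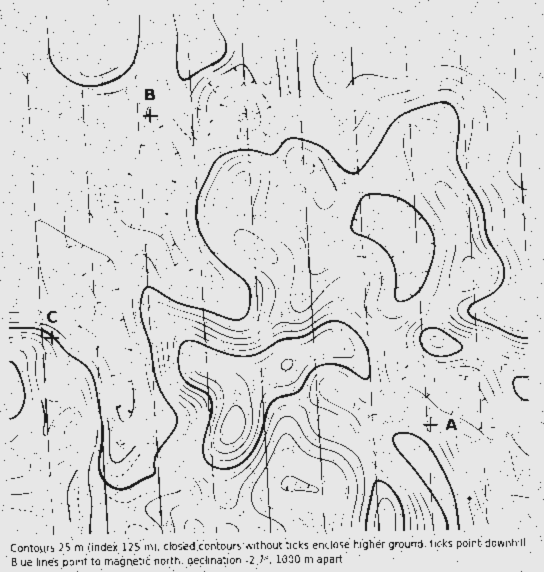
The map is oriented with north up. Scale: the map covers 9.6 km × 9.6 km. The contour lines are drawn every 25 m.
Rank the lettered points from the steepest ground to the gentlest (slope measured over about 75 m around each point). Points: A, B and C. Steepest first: C A B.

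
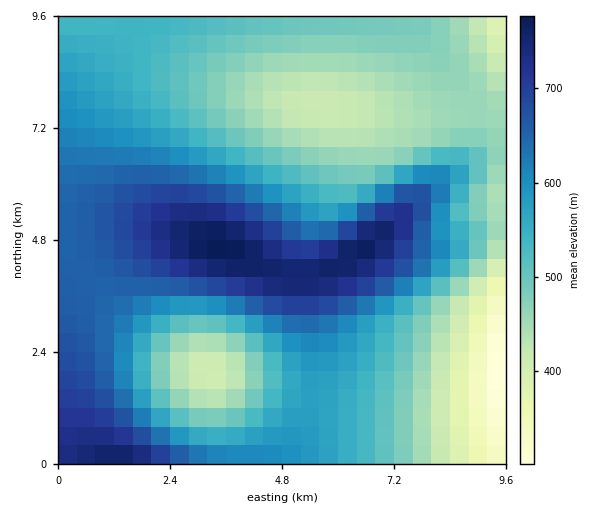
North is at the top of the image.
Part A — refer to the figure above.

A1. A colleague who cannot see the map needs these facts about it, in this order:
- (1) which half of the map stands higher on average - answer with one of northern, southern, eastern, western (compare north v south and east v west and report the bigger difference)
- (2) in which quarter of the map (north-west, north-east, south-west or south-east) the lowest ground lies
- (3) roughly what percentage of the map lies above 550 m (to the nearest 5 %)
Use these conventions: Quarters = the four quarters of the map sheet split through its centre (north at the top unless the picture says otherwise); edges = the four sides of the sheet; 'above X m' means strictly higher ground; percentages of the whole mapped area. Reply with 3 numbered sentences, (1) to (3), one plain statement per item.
(1) On average the western half of the map is the higher ground.
(2) The lowest ground is in the south-east quarter.
(3) About 50 % of the map lies above 550 m.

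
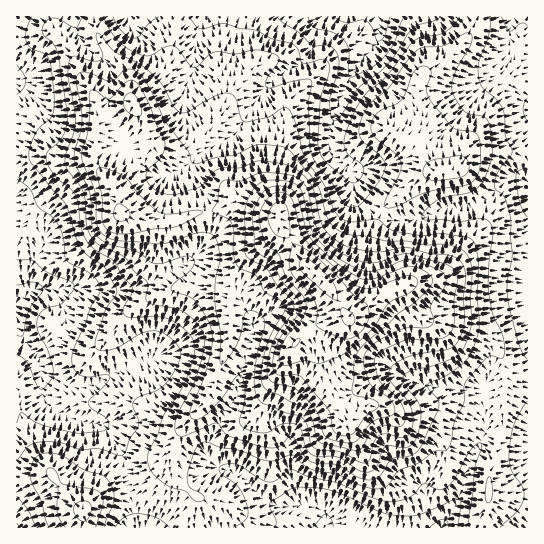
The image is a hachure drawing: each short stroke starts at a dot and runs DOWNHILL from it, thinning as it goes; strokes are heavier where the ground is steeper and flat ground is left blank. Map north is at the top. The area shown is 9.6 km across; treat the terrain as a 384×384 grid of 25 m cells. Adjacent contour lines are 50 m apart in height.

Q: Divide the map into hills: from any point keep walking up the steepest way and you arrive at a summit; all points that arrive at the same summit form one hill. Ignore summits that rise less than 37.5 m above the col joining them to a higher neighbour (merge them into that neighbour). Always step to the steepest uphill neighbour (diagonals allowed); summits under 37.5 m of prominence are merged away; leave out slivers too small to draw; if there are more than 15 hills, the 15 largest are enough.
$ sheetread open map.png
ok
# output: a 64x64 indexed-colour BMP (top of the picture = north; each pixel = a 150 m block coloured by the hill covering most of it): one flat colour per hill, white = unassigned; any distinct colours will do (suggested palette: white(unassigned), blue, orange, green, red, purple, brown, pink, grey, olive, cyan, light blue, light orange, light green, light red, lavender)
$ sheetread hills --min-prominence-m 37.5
<image width="64" height="64" href="data:image/bmp;base64,Qk12CAAAAAAAAHYAAAAoAAAAQAAAAEAAAAABAAQAAAAAAAAIAAATCwAAEwsAABAAAAAAAAAA////ALR3HwAOf/8ALKAsACgn1gC9Z5QAS1aMAMJ34wB/f38AIr28AM++FwDox64AeLv/AIrfmACWmP8A1bDFAFVVVVVVVVVRERERERERERERERERERERERERERERERERVVVVVVVVVVERERERERERERERERERERERERERERERERFVVVVVVVVVUREREREREREREREREREREREREREREREREVVVVVVVVVVRERERERERERERERERERERERERERERERERVVVVVVVVVRERERERERERERERERERERERERERERERERFVVVVVVVVVEREREREREREREREREREREREREREREREREVVVVVVVVVURERERERERERERERERERERERERERERERERVVVVVVVVVRERERERERERERERERERERERERERERERERFVVVVVVVVREREREREREREREREREREREREREREREREREVVVVVVVVVERERERERERERERERERERERERERERERERERVVVVVVVVURERERERERERERERERERERERERERERERERFVVVVVVVUREREREREREREREREREREREREREREREREREVVVVVVVURERERERERERERERERERERERERERERERERERVVVVVRERERERERERERERERERERERERERERERERERERFVVVEREREREREREREREREREREREREREREREREREREREVVVERERERERERERERERERERERERERERERERERERERERVVERERERERERERERERERERERERERERERERERERERERFVUREREREREREREREREREREREREREREREREREREREREVVRERERERERERERERERERERERERERERERERERERERERVVERERERERERERERERERERERERERERERERERERERERFVUREREREREREREREREREREREREREREREREREREREREVVRERERERERERERERERERERERERERERERERERERERERVRERERERERERERERERERERERERERERERERERERERERFREREREREREREREREREREREREREREREREREREREREREVEREREREREREREREREREREREREREREREREREREREREREREREREREREREREREREREREREREREREREREREREREREREREREREREREREREREREREREREREREREREREREREREREREREREREREREREREREREREREREREREREREREREREREREREREREREREREREREREREREREREREREREREREREREzERERERERERERERERERERERERERERERERERERERERETMzMzMzMzMzERERERERERERERERERERERERERERERERMzMzMzMzMzMzEREREREREREREREREREREREREREREREzMzMzMzMzMzMzERERERERERERERERERERERERERERETMzMzMzMzMzMzMzERERERERERERERERERERERERERERMzMzMzMzMzMzMzMxEREREREREREREREREREREREREREzMzMzMzMzMzMzMzERERERERERERERERERERERERERETMzMzMzMzMzMzMzMxERERERERERERERERERERERERERMzMzMzMzMzMzMzMzEREREREREREREREREREREREREREzMzMzMzMzMzMzMzMREREREREREREREREiERERERERETMzMzMzMzMzMzMzMxERERERERERERESIiIiERERERERMzMzMzMzMzMzMzMzERERERERERERESIiIiIiIiEREREzMzMzMzMzMzMzMzMRERERERERERESIiIiIiIiIiERETMzMzMzMzMzMzMzMRERERERERERESIiIiIiIiIiIhERMzMzMzMzMzMzMzMxERERERERERERIiIiIiIiIiIiIhIzMzMzMzMzMzREMxEREREREREREREiIiIiIiIiIiIiIjMzMzMzMzMzREREEREREREREREREiIiIiIiIiIiIiIiMzMzMzMzMzRERERBEREREREREREiIiIiIiIiIiIiIiIzMzMzMzMzREREREQREREREREREiIiIiIiIiIiIiIiIjMzMzMzERNEREREREQRERERERESIiIiIiIiIiIiIiIiMzMzERERFEREREREREERERERERIiIiIiIiIiIiIiIiIzMzERERFERERERERERBERERERESIiIiIiIiIiIiIiIjMzEREREUREREREREREQRERERERIiIiIiIiIiIiIiIiMzERERERRERERERERERBEREREREiIiIiIiIiIiIiIiIzERERERFEREREREREREQRERERESIiIiIiIiIiIiIiIjEREREREUREREREREREREEREREREiIiIiIiIiIiIiIiERERERERRERERERERERERBERERESIiIiIiIiIiIiIiIRERERERFEREREREREREREQREREREiIiIiIiIiIiIiIhERERERFEREREREREREREREQRERESIiIiIiIiIiIiIiEREREREUREREREREREREREREEREREiIiIiIiIiIiIiIREREREURERERERERERERERERBERERIiIiIiIiIiIiIhERERERFEREREREREREREREREERERESIiIiIiIiIiIiERERERERFEREREREREREREREQRERERIiIiIiIiIiIiIRERERERERREREREREREREREREERERESIiIiIiIiIiIhERERERERFEREREREREREREREQRERERIiIiIiIiIiIi"/>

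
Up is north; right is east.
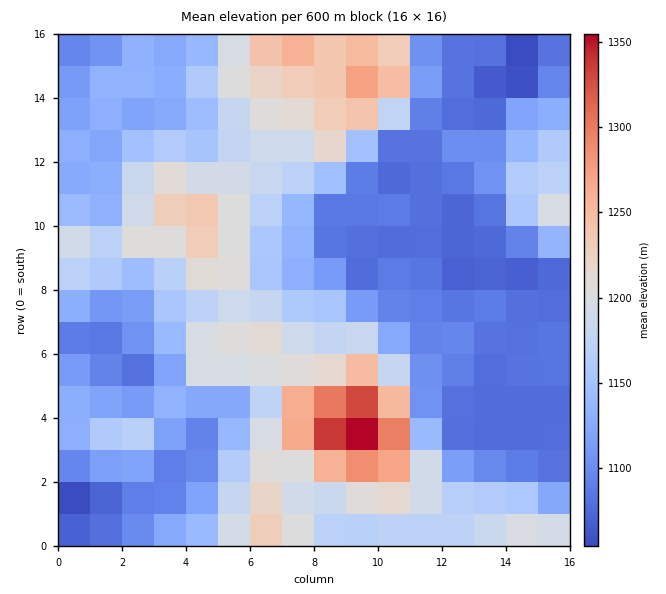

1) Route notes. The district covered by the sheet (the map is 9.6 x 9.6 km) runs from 1040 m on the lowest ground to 1360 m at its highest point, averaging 1150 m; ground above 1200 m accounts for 18.6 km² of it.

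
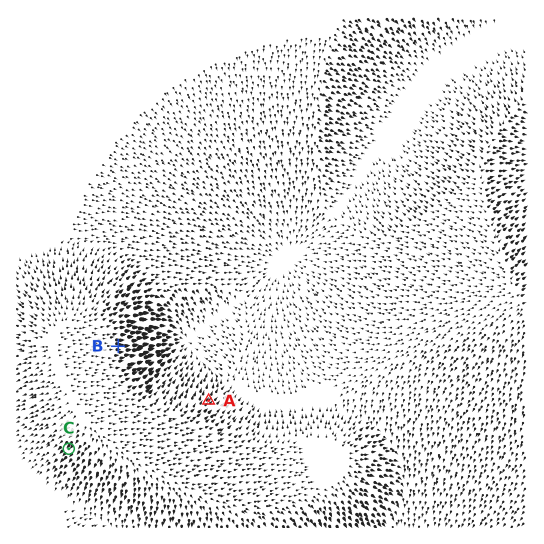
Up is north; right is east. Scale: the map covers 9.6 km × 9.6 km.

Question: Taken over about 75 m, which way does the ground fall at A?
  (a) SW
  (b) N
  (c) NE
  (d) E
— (c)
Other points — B E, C SW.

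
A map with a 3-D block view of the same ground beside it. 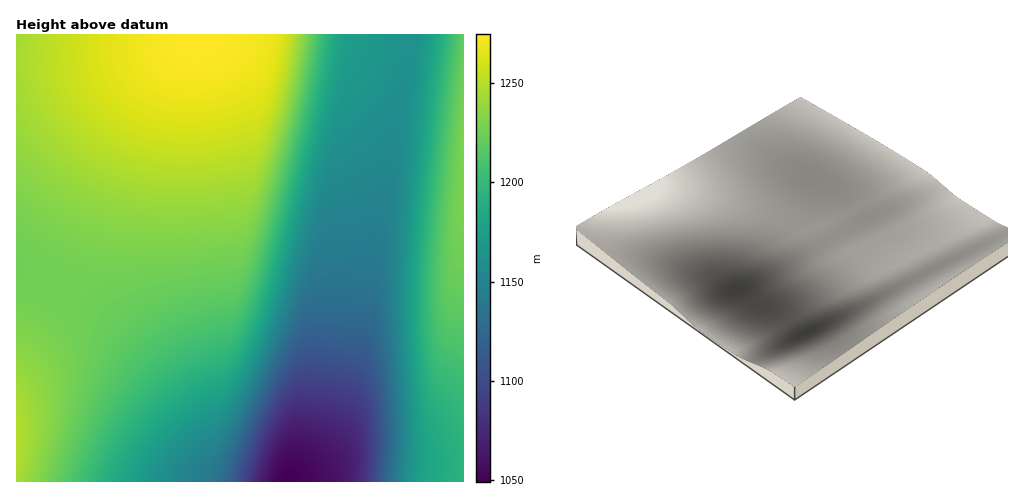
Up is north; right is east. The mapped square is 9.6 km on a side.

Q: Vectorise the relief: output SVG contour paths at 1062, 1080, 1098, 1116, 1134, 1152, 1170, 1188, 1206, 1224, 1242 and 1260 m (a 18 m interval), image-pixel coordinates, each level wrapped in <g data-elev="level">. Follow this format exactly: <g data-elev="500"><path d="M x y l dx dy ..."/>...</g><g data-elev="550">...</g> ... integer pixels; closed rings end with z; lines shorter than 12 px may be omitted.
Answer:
<g data-elev="1062"><path d="M266 481l5-17 8-16 8-9 7-2 20 5 15 10 9 14 2 15"/></g><g data-elev="1080"><path d="M253 481l9-29 14-27 12-16 6-4 6-1 16 2 17 4 15 6 8 6 5 10 2 14-1 35"/></g><g data-elev="1098"><path d="M242 481l12-37 19-39 18-24 7-6 7-1 21 1 20 4 12 4 6 6 7 15 3 24 1 27-2 26"/></g><g data-elev="1116"><path d="M231 481l15-43 30-59 21-32 7-6 7-2 25 2 25 4 6 2 4 7 8 24 5 36 1 34-3 33"/></g><g data-elev="1134"><path d="M216 481l17-39 67-135 12-15 4-2 11 0 43 3 5 3 3 7 8 41 7 60 1 41-3 36"/></g><g data-elev="1152"><path d="M176 481l15-21 30-26 24-39 29-62 38-102 11-25 6-5 59-25 2 1 2 5 3 22 1 102 8 121 0 28-3 26"/></g><g data-elev="1170"><path d="M140 481l14-23 18-21 18-15 30-16 7-6 10-14 12-21 14-31 13-35 35-119 18-57 12-30 19-33 7-25"/><path d="M426 35l-7 61-11 182 0 58 7 101 0 23-2 21"/></g><g data-elev="1188"><path d="M110 481l18-33 23-30 15-14 17-12 44-21 10-12 11-18 15-37 15-50 41-153 13-66"/><path d="M441 35l-8 65-10 119-4 50-1 39 3 43 5 41 5 20 10 23 4 16 1 15-2 15"/></g><g data-elev="1206"><path d="M81 481l14-31 14-27 15-22 15-18 19-17 20-13 22-10 30-11 7-7 7-11 9-21 10-28 29-103 18-71 10-56"/><path d="M453 35l-8 71-10 108-3 50-1 38 3 30 5 20 3 6 21 17"/></g><g data-elev="1224"><path d="M53 481l22-67 20-78 5-13 7-11 13-10 18-9 38-11 60-11 5-3 5-8 17-40 23-76 15-58 9-51"/><path d="M463 63l-9 102-4 73 3 28 3 5 7 4"/></g><g data-elev="1242"><path d="M23 481l8-32 2-28-5-22-5-10-6-9"/><path d="M17 112l14 24 21 21 25 18 29 13 32 8 34 3 37-1 37-6 6-3 7-11 15-37 16-54 9-52"/></g><g data-elev="1260"><path d="M86 35l-3 19 2 19 8 18 11 15 16 12 20 10 22 5 25 2 20-1 20-3 21-7 12-7 7-11 9-21 5-23 5-27"/></g>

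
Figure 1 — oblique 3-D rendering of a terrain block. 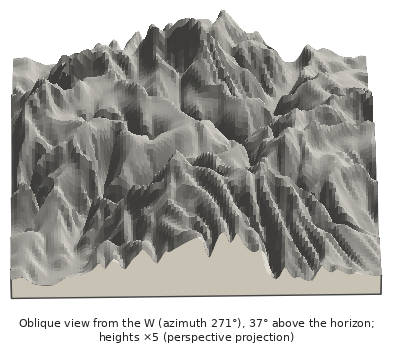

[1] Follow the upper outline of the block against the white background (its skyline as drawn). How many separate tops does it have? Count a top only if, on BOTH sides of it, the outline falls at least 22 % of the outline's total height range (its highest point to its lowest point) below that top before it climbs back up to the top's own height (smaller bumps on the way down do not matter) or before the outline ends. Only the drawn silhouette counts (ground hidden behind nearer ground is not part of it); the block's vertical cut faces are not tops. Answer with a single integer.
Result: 1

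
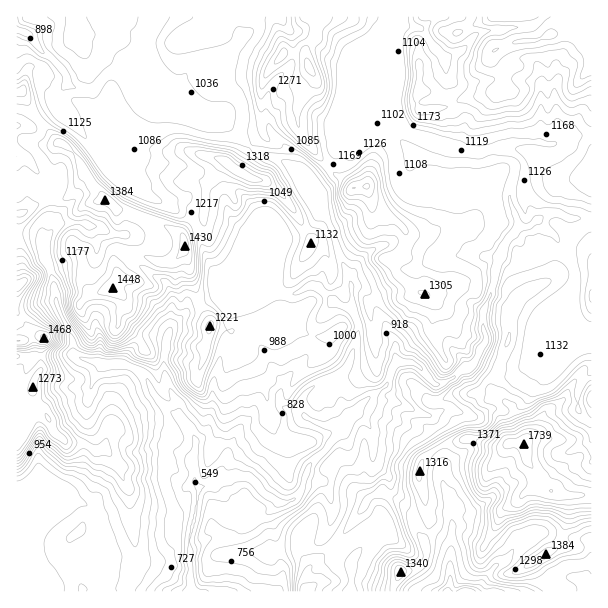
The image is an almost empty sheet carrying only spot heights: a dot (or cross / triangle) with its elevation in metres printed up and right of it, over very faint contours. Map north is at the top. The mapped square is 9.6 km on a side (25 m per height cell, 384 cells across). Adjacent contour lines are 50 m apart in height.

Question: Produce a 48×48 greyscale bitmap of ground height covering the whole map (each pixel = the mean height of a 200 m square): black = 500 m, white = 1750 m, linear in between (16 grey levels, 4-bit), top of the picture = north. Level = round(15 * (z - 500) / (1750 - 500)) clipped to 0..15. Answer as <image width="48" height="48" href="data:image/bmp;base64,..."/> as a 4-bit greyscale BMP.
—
<image width="48" height="48" href="data:image/bmp;base64,Qk32BAAAAAAAAHYAAAAoAAAAMAAAADAAAAABAAQAAAAAAIAEAAATCwAAEwsAABAAAAAAAAAAAAAAABEREQAiIiIAMzMzAERERABVVVUAZmZmAHd3dwCIiIgAmZmZAKqqqgC7u7sAzMzMAN3d3QDu7u4A////ADMzNDNEMyEBESIiNnZlVomHZlVmd3iIiDMzNDNEQzISIiMzNWZVVnmYdmd4mZmIiDMzQzNEQzISMzNERWZVVXmIh2iYiaqYiDMzQzNEQzISMzRERVVVVWZoh3iqmJqqmTMzRDNEQyISIzM0RVVVVVV4h3iaqZmamTMzNDNEQyISIiIzRVVFVVV4iHibupmaqjMzMzRFQyIRIiIiJFRFZVaImHibzLu8zDMzMzRVQyIRIiIhEkRFZmeJmHiazd3e3TMzM0RWQyIRESISIiNFVmaJmIm7ze7u7TMzNFVmQyIREREjMiM0RFaJmIrN3e7t3FM0VWZmQyIRIRIjMyM0REaJmJrN3u7dzHRGdndlQyISIiM0RDIzREV4mZq97v7czJZoh2dlQyISIiNEREMjM0Vniaq87/7dy5iIdmZmQyISMzNEQzMiM0VWZ4maze7cu5mYZVZlQyIjNEREQyMiI0RVZnd5q8zLqpmXVFVVQyI0RURUQzMzIzRVZneJmpu7qpmGVEVUMjNWVVVUQzMzMzRWZniZmYiaqpmGVEREMzR3VlVVVUMzRERVRWeJmIiJqYmGVDMzMzV4ZmZlVVVDRVNEV2VomIiImYiFQzM0VUZ4dmZmZVZURVREaHZXmIiIiKqXRWZ2ZUV4dmZmZmZlRVRWeHdmmIiIiLu4V4iYZUVoh3ZmZmZmRlVniIhmiYiIiKqGaYmpdlVohmZndmVmVmZ4iIhniYiIiKh1ipmql2ZndmZmZmVVVmeJmYhniYiIiKhliqu6mHd3ZmZmZmVVVniZmZiGiZiIiblmiqu7qYiHZmZmZlVlVniZmZiHiJmIiLp3mqq7qZmXZmZmZ2ZlVomZmYiHeIiIiJhnmpqqqqunZmZmZ3ZmZ5mZiIh3Z4iIiIdompqqqquodmZmZ3dmeImZiIh3Z3iHiIdomYmZqquoh2ZmZndniZmZmIiId3d3iId3iIiZqqqZh2ZmZ3ZomqqZmIiId3d3eJh3iZqqqYiZmHZmd2Z4mqmYiIiId3d3eJiIiaqph3iJmId3h2Z6qqmIiIiId3iIiIiImamHd4iZmYmZhmZ6u5h3d3iId4iZmYiImpd3d4iZmaqpdmeJq5h3d3d4d4iZmYiImod3d4iZqqmHZmiImpd3d3d3d4iJmYiZmXd3d4maqYh3d4iIiId3d3d3eIiIiYial3d3d4iIh3eIiZh3d4d3eIiIiIiIiYiId3d3d3d3d3eImph3d3d4iJmZiIiIiYh3Z3d3d2ZmZneIqph3d3eKqqmqqZmZmYh2d3d3ZmZmZ3eZqqmHd3eaqqqru6mZqph2Zmd2ZmZnd3iZqqqHd3eaqqq8zLqquod2Z3d2ZmZ3d3ipqrqHd3eKqZq7y7qqvHd2Z3dmZnd3d3iqq7qHd3eKqZq8zLu7vHdmd3d2Znd3d3iau7mHd3eKmZrMzLu7vGVneHd3Z3h3d3eKqrqYd3eKmaq8zMzMzFVniHd3ZneIh3eJmaqZiHeJmrqrvMzczGZnd3d3Znd4h3eIiqqpmHeJmqq8zMzMzA=="/>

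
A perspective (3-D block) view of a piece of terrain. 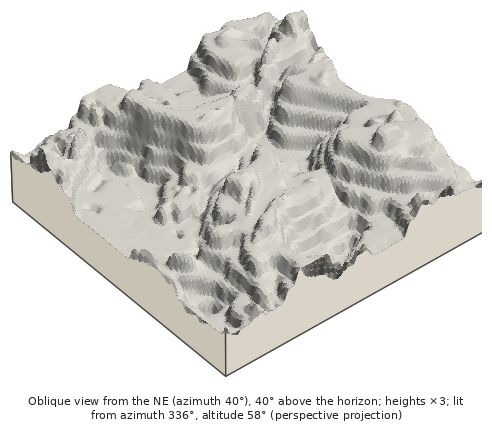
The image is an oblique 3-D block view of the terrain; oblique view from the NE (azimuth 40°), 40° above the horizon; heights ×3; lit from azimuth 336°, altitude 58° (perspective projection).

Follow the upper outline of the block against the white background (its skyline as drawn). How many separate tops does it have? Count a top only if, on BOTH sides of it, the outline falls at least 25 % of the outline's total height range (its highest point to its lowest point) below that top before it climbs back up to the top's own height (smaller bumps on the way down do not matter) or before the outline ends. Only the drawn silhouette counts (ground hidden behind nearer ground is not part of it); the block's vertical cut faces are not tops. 1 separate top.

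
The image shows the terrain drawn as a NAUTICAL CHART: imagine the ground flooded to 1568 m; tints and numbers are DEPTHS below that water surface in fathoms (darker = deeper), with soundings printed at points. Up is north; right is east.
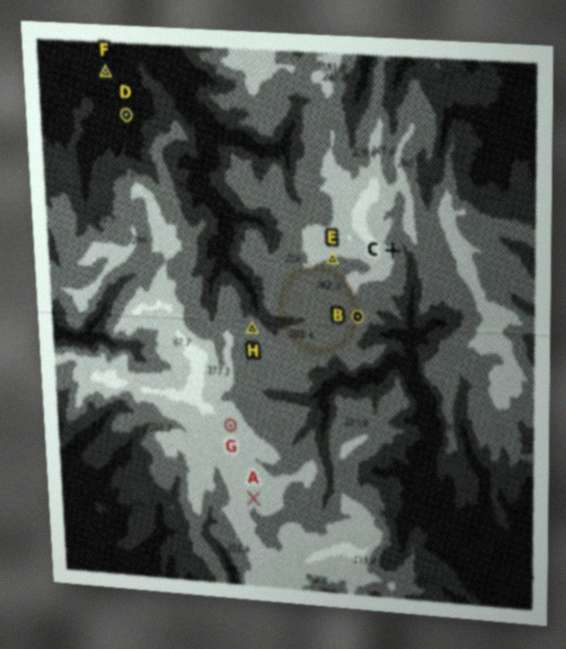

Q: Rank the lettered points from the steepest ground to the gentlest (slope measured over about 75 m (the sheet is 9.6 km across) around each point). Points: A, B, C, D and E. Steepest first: C E D B A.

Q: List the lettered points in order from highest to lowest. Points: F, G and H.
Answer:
G H F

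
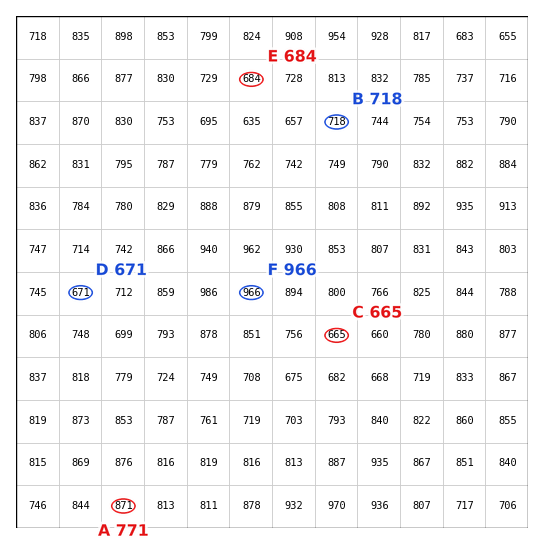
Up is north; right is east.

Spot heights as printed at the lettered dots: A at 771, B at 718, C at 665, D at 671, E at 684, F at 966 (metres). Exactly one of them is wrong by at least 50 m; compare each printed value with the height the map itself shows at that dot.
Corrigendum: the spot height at A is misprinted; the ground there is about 871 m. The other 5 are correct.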